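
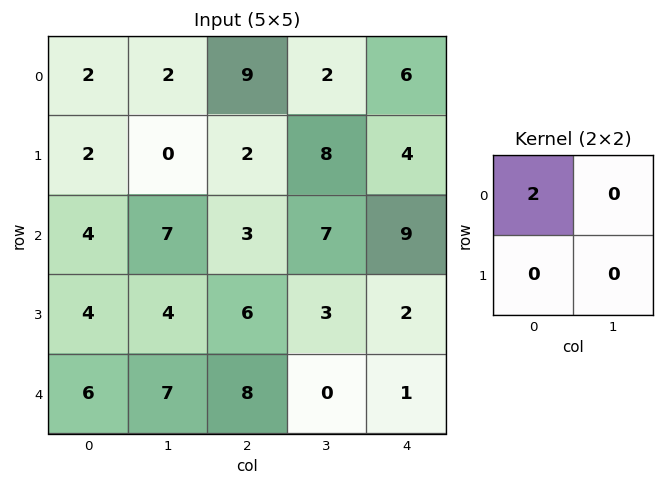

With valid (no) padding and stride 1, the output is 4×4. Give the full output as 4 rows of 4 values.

Output[0,0]: The receptive field on the input at this output position is [2 2 / 2 0]. Elementwise product with the kernel and sum: 2·2.

4 4 18 4
4 0 4 16
8 14 6 14
8 8 12 6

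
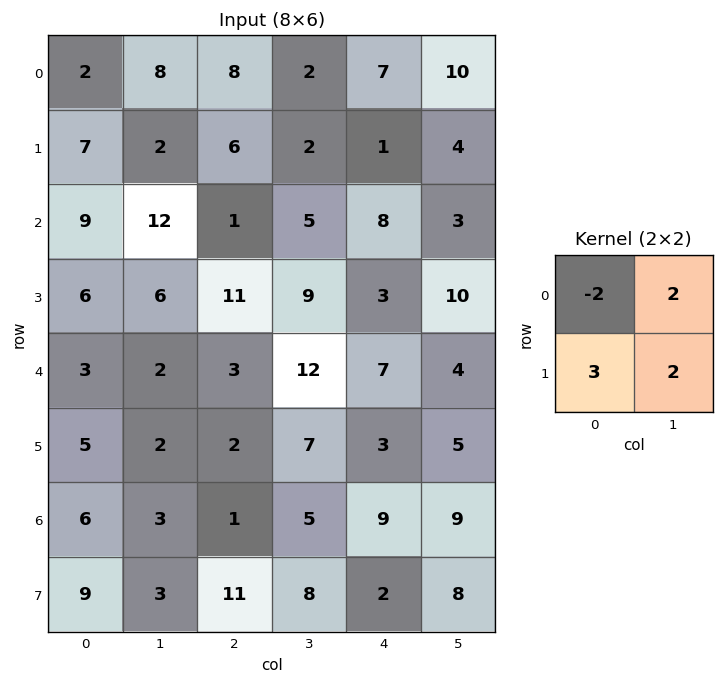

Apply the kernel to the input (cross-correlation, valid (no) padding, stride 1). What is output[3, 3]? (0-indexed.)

38

The receptive field on the input at this output position is [9 3 / 12 7]. Elementwise product with the kernel and sum: 9·-2 + 3·2 + 12·3 + 7·2.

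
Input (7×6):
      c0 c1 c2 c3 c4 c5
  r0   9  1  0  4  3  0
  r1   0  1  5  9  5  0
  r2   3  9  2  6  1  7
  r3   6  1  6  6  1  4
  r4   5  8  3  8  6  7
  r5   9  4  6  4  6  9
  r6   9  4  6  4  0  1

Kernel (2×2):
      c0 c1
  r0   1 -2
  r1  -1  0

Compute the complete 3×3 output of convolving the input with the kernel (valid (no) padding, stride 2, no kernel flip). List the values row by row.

7 -13 -2
-21 -16 -14
-20 -19 -14

Output[0,0]: The receptive field on the input at this output position is [9 1 / 0 1]. Elementwise product with the kernel and sum: 9·1 + 1·-2 + 0·-1.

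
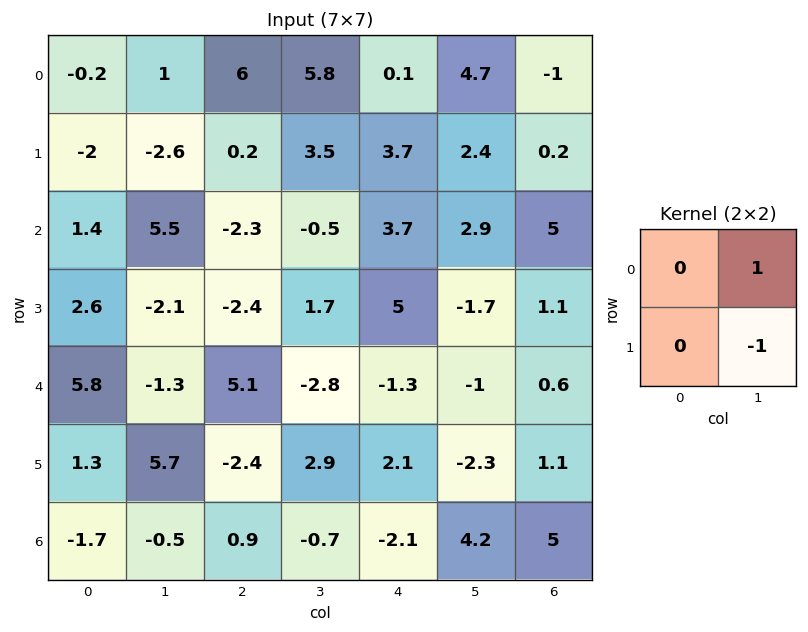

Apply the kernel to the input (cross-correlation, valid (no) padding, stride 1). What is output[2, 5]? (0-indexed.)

The receptive field on the input at this output position is [2.9 5 / -1.7 1.1]. Elementwise product with the kernel and sum: 5·1 + 1.1·-1.

3.9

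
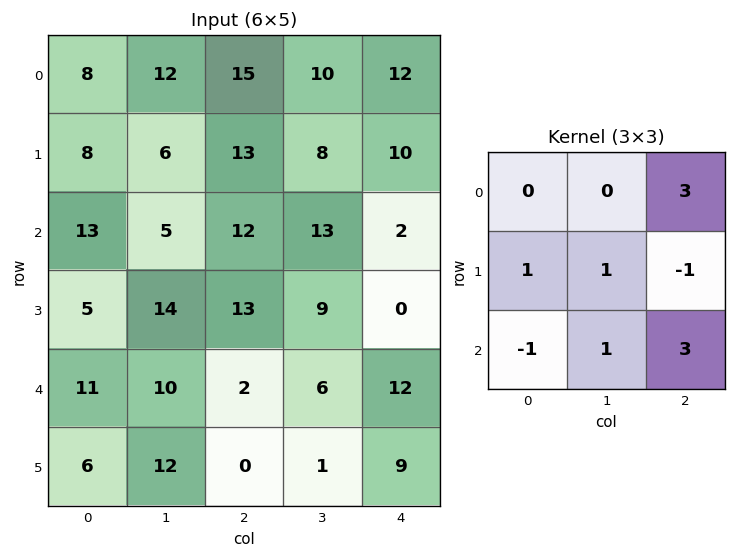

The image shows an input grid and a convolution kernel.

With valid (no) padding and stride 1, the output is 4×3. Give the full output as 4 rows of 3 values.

74 87 54
93 54 49
47 67 68
64 24 24

Output[0,0]: The receptive field on the input at this output position is [8 12 15 / 8 6 13 / 13 5 12]. Elementwise product with the kernel and sum: 15·3 + 8·1 + 6·1 + 13·-1 + 13·-1 + 5·1 + 12·3.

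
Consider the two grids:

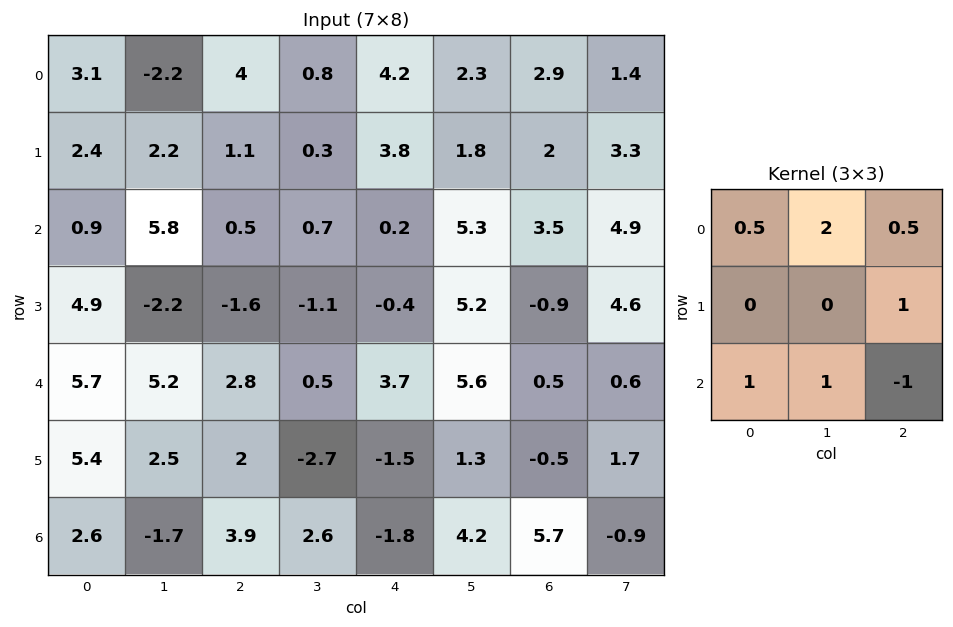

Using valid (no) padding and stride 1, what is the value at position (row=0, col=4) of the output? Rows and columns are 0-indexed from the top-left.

12.15

The receptive field on the input at this output position is [4.2 2.3 2.9 / 3.8 1.8 2 / 0.2 5.3 3.5]. Elementwise product with the kernel and sum: 4.2·0.5 + 2.3·2 + 2.9·0.5 + 2·1 + 0.2·1 + 5.3·1 + 3.5·-1.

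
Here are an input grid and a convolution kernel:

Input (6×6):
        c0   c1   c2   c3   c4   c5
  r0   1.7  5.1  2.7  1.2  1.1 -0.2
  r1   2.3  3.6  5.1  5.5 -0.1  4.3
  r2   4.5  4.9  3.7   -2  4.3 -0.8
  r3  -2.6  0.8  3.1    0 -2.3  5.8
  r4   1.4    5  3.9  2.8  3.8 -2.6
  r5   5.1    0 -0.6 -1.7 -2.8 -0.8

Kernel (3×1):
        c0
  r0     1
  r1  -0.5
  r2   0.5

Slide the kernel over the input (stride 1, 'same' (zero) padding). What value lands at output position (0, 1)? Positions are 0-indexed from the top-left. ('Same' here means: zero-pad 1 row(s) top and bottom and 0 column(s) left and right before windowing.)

-0.75

The receptive field on the zero-padded input at this output position is [0 / 5.1 / 3.6]. Elementwise product with the kernel and sum: 0·1 + 5.1·-0.5 + 3.6·0.5.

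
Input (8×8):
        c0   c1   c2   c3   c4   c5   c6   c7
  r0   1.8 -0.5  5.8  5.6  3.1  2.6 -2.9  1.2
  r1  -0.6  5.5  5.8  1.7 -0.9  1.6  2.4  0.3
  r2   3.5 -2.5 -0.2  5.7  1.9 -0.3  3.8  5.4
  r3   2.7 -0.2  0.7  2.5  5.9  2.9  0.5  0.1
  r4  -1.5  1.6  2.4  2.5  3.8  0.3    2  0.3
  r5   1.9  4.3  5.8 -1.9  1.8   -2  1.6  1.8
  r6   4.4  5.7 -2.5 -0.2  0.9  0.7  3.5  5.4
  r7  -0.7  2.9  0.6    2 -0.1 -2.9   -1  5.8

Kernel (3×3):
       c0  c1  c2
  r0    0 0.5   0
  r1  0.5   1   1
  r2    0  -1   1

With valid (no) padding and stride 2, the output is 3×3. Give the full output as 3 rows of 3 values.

13.05 2.7 8.95
1.4 12.9 7.9
3.65 5.15 3.45

Output[0,0]: The receptive field on the input at this output position is [1.8 -0.5 5.8 / -0.6 5.5 5.8 / 3.5 -2.5 -0.2]. Elementwise product with the kernel and sum: -0.5·0.5 + -0.6·0.5 + 5.5·1 + 5.8·1 + -2.5·-1 + -0.2·1.
Output[0,1]: The receptive field on the input at this output position is [5.8 5.6 3.1 / 5.8 1.7 -0.9 / -0.2 5.7 1.9]. Elementwise product with the kernel and sum: 5.6·0.5 + 5.8·0.5 + 1.7·1 + -0.9·1 + 5.7·-1 + 1.9·1.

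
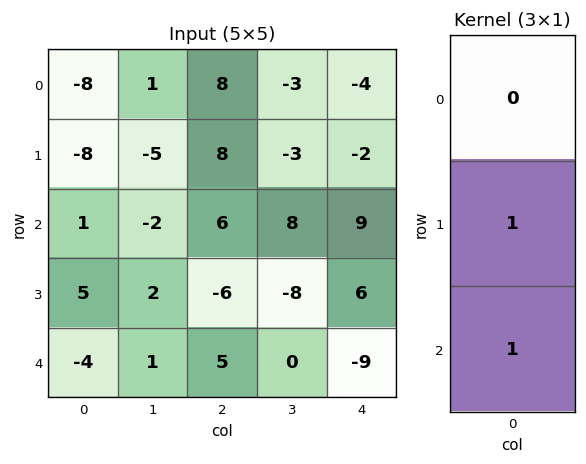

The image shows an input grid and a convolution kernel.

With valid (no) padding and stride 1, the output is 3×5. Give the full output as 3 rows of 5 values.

Output[0,0]: The receptive field on the input at this output position is [-8 / -8 / 1]. Elementwise product with the kernel and sum: -8·1 + 1·1.
Output[0,1]: The receptive field on the input at this output position is [1 / -5 / -2]. Elementwise product with the kernel and sum: -5·1 + -2·1.

-7 -7 14 5 7
6 0 0 0 15
1 3 -1 -8 -3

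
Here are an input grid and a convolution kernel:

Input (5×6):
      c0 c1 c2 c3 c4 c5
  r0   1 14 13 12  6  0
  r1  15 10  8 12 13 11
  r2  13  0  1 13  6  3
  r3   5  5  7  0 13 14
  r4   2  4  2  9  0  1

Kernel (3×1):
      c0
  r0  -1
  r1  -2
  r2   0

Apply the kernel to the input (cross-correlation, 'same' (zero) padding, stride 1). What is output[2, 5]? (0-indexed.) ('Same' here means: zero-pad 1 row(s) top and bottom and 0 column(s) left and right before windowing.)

-17

The receptive field on the zero-padded input at this output position is [11 / 3 / 14]. Elementwise product with the kernel and sum: 11·-1 + 3·-2.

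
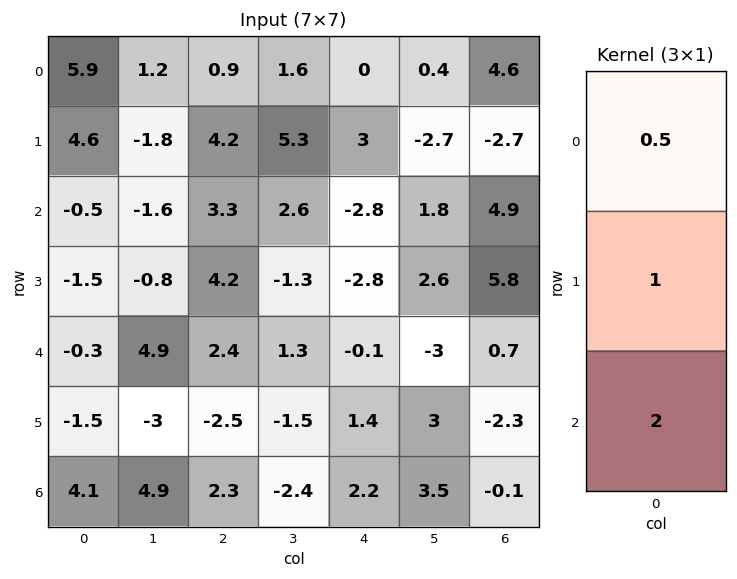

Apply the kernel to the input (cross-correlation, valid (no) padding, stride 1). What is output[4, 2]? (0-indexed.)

The receptive field on the input at this output position is [2.4 / -2.5 / 2.3]. Elementwise product with the kernel and sum: 2.4·0.5 + -2.5·1 + 2.3·2.

3.3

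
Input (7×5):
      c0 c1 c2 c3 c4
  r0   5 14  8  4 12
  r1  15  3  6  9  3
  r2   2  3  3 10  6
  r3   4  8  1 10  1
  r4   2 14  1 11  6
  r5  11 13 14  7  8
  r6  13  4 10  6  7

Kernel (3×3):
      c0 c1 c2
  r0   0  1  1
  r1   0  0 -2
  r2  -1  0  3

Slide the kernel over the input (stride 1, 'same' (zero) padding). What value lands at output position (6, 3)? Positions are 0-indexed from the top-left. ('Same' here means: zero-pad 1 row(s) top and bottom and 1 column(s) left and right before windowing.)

1

The receptive field on the zero-padded input at this output position is [14 7 8 / 10 6 7 / 0 0 0]. Elementwise product with the kernel and sum: 7·1 + 8·1 + 7·-2 + 0·-1 + 0·3.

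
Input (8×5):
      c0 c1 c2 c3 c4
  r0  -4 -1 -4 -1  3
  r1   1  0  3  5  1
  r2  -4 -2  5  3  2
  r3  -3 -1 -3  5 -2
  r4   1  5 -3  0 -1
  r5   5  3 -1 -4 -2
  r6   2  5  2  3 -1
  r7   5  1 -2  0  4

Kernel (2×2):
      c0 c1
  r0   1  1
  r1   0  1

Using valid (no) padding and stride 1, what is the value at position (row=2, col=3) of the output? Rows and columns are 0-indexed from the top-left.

3

The receptive field on the input at this output position is [3 2 / 5 -2]. Elementwise product with the kernel and sum: 3·1 + 2·1 + -2·1.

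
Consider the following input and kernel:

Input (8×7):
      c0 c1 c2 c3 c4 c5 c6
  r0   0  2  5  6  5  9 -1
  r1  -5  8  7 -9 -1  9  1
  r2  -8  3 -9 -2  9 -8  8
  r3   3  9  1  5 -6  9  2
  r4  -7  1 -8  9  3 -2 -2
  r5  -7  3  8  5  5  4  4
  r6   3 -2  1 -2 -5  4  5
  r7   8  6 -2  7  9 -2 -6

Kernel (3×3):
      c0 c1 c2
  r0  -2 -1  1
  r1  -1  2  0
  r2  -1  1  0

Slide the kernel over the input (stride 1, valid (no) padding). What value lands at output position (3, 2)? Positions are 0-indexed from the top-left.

The receptive field on the input at this output position is [1 5 -6 / -8 9 3 / 8 5 5]. Elementwise product with the kernel and sum: 1·-2 + 5·-1 + -6·1 + -8·-1 + 9·2 + 8·-1 + 5·1.

10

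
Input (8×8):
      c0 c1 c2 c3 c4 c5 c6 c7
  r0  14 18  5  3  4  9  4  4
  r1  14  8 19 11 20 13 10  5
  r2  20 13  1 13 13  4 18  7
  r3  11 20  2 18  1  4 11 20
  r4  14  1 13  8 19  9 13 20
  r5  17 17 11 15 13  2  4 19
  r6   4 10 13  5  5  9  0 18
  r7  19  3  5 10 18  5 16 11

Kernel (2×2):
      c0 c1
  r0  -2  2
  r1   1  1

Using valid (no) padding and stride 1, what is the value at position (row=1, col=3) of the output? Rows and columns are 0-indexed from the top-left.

The receptive field on the input at this output position is [11 20 / 13 13]. Elementwise product with the kernel and sum: 11·-2 + 20·2 + 13·1 + 13·1.

44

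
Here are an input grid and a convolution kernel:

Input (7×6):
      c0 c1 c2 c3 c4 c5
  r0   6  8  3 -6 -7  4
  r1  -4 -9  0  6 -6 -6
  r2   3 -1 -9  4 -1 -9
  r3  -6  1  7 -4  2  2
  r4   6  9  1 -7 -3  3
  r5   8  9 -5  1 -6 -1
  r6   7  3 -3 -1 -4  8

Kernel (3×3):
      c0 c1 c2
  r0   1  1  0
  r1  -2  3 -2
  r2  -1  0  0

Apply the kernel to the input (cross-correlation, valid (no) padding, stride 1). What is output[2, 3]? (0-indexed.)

The receptive field on the input at this output position is [4 -1 -9 / -4 2 2 / -7 -3 3]. Elementwise product with the kernel and sum: 4·1 + -1·1 + -4·-2 + 2·3 + 2·-2 + -7·-1.

20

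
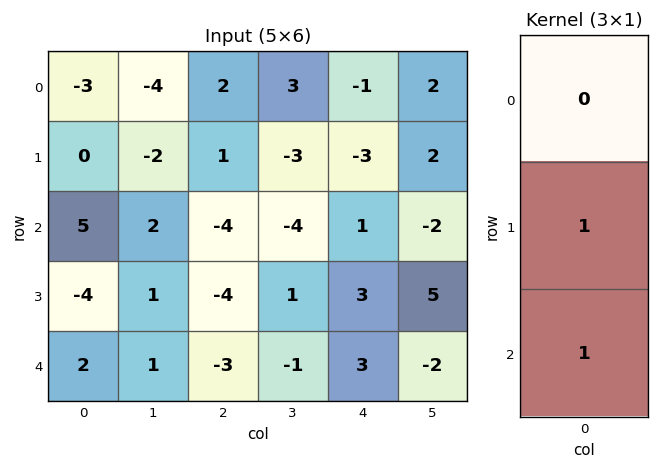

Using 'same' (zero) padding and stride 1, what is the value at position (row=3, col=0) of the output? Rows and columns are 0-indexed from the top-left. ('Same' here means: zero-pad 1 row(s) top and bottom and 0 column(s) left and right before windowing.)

-2

The receptive field on the zero-padded input at this output position is [5 / -4 / 2]. Elementwise product with the kernel and sum: -4·1 + 2·1.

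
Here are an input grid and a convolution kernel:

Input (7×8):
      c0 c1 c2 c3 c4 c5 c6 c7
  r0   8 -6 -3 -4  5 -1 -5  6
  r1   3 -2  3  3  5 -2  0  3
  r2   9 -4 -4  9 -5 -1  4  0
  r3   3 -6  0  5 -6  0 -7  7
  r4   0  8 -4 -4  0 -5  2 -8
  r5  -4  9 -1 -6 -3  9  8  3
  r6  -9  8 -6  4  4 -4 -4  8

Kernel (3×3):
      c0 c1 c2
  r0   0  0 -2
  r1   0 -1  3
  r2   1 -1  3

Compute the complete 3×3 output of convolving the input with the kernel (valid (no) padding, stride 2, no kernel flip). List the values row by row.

18 -26 20
-6 -13 -18
-39 -1 7

Output[0,0]: The receptive field on the input at this output position is [8 -6 -3 / 3 -2 3 / 9 -4 -4]. Elementwise product with the kernel and sum: -3·-2 + -2·-1 + 3·3 + 9·1 + -4·-1 + -4·3.
Output[0,1]: The receptive field on the input at this output position is [-3 -4 5 / 3 3 5 / -4 9 -5]. Elementwise product with the kernel and sum: 5·-2 + 3·-1 + 5·3 + -4·1 + 9·-1 + -5·3.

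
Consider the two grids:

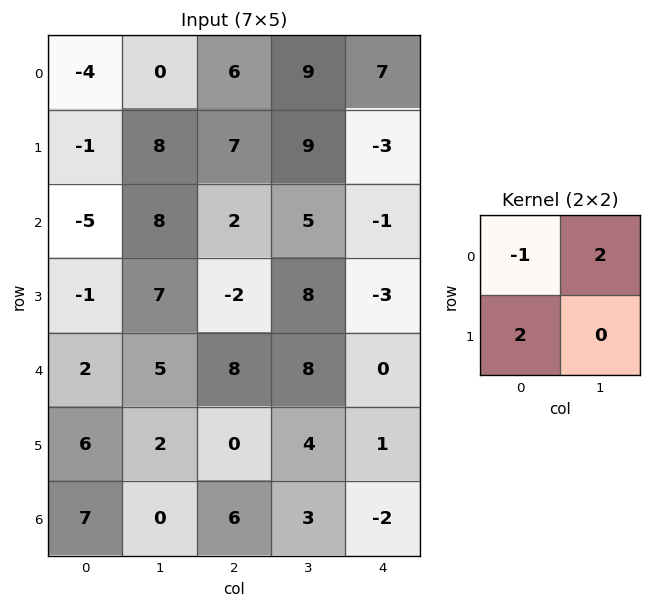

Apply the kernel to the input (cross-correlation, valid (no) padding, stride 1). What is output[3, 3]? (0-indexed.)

The receptive field on the input at this output position is [8 -3 / 8 0]. Elementwise product with the kernel and sum: 8·-1 + -3·2 + 8·2.

2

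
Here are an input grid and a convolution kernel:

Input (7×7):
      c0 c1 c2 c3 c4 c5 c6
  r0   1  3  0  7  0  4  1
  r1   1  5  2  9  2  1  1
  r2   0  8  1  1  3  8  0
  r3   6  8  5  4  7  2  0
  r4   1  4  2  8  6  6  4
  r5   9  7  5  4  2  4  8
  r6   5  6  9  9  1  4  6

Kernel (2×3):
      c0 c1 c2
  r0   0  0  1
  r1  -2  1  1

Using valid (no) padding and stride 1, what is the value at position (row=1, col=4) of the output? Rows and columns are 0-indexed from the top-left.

3

The receptive field on the input at this output position is [2 1 1 / 3 8 0]. Elementwise product with the kernel and sum: 1·1 + 3·-2 + 8·1 + 0·1.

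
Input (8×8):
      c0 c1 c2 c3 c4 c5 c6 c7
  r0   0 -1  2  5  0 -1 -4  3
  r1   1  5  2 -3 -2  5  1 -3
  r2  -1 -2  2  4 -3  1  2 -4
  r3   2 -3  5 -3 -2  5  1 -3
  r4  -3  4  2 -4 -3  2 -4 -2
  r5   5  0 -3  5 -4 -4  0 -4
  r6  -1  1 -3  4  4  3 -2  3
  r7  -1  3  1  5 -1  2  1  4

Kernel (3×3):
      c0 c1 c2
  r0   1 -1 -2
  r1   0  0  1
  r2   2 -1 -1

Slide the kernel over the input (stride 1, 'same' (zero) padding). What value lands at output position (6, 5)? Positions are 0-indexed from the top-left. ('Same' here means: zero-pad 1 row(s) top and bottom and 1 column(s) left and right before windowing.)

-7

The receptive field on the zero-padded input at this output position is [-4 -4 0 / 4 3 -2 / -1 2 1]. Elementwise product with the kernel and sum: -4·1 + -4·-1 + 0·-2 + -2·1 + -1·2 + 2·-1 + 1·-1.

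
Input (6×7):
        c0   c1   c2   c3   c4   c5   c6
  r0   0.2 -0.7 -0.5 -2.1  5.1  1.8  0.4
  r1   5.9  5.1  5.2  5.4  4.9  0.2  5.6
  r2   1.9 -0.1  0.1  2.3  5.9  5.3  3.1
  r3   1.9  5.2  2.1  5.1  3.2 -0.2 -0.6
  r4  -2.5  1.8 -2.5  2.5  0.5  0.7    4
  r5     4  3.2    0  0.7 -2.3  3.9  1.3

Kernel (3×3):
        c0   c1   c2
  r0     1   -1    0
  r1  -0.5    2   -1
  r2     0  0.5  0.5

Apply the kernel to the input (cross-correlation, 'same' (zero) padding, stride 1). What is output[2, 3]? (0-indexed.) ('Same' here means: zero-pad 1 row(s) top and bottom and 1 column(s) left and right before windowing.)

2.6

The receptive field on the zero-padded input at this output position is [5.2 5.4 4.9 / 0.1 2.3 5.9 / 2.1 5.1 3.2]. Elementwise product with the kernel and sum: 5.2·1 + 5.4·-1 + 0.1·-0.5 + 2.3·2 + 5.9·-1 + 5.1·0.5 + 3.2·0.5.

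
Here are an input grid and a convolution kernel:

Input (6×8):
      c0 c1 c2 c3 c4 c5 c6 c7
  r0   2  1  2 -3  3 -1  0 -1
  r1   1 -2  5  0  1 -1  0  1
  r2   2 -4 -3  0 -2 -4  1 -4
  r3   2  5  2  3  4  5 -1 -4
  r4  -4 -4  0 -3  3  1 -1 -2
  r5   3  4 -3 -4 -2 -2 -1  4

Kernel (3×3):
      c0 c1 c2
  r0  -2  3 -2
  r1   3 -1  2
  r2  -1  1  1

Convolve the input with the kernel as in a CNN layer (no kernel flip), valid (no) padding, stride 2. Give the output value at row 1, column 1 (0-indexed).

21

The receptive field on the input at this output position is [-3 0 -2 / 2 3 4 / 0 -3 3]. Elementwise product with the kernel and sum: -3·-2 + 0·3 + -2·-2 + 2·3 + 3·-1 + 4·2 + 0·-1 + -3·1 + 3·1.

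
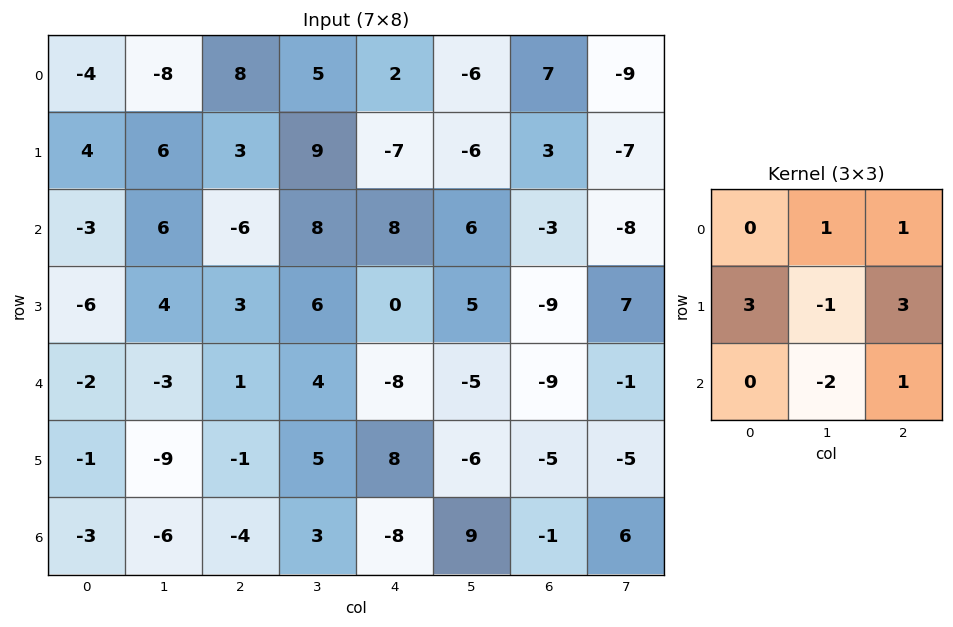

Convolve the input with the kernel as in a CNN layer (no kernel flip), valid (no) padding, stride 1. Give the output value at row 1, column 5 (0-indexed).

The receptive field on the input at this output position is [-6 3 -7 / 6 -3 -8 / 5 -9 7]. Elementwise product with the kernel and sum: 3·1 + -7·1 + 6·3 + -3·-1 + -8·3 + -9·-2 + 7·1.

18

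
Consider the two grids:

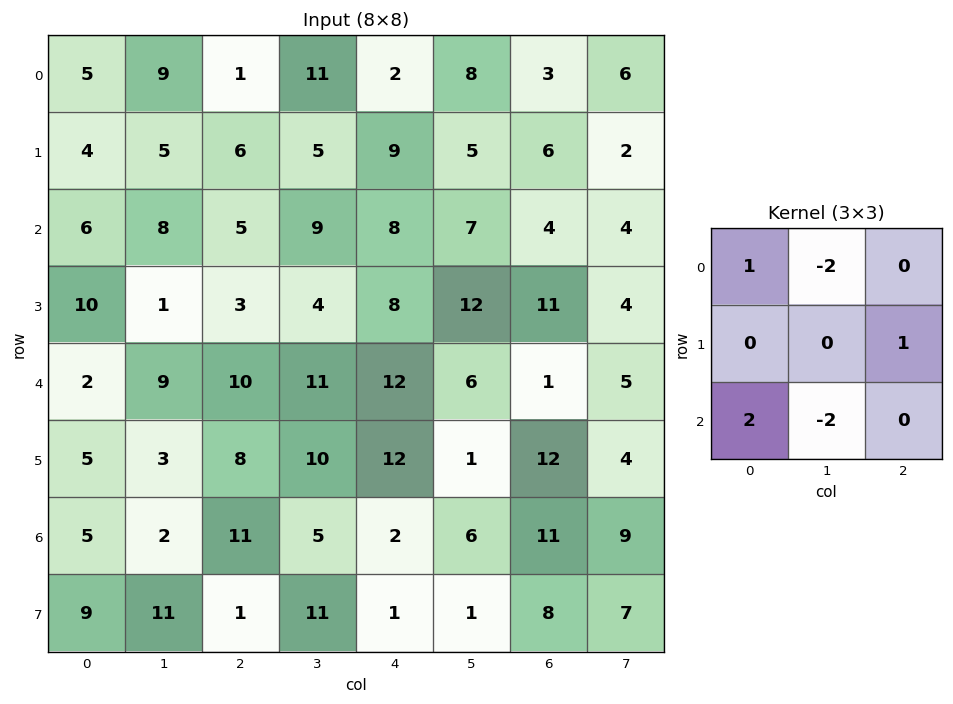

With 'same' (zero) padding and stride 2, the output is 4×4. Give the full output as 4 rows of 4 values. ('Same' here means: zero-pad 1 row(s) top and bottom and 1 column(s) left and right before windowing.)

Output[0,0]: The receptive field on the zero-padded input at this output position is [0 0 0 / 0 5 9 / 0 4 5]. Elementwise product with the kernel and sum: 0·1 + 0·-2 + 9·1 + 0·2 + 4·-2.

1 9 0 4
-20 -2 -14 -1
-21 -4 -10 -27
-26 12 12 -28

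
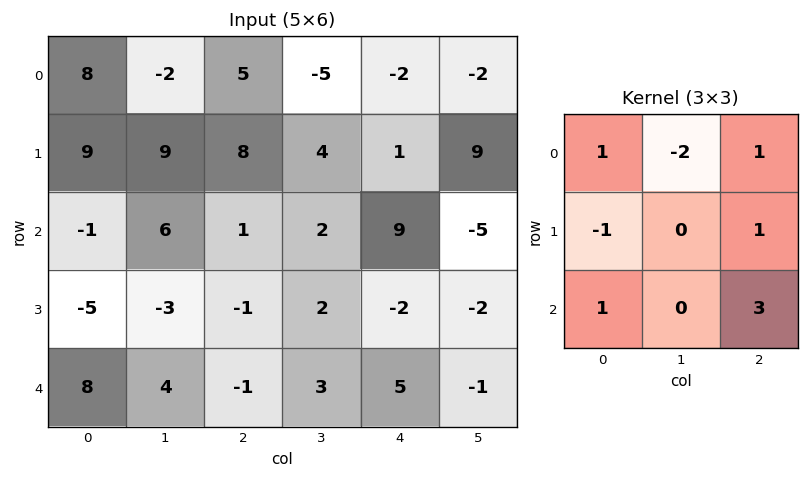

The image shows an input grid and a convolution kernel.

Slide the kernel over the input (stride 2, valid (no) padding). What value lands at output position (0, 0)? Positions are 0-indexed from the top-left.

18

The receptive field on the input at this output position is [8 -2 5 / 9 9 8 / -1 6 1]. Elementwise product with the kernel and sum: 8·1 + -2·-2 + 5·1 + 9·-1 + 8·1 + -1·1 + 1·3.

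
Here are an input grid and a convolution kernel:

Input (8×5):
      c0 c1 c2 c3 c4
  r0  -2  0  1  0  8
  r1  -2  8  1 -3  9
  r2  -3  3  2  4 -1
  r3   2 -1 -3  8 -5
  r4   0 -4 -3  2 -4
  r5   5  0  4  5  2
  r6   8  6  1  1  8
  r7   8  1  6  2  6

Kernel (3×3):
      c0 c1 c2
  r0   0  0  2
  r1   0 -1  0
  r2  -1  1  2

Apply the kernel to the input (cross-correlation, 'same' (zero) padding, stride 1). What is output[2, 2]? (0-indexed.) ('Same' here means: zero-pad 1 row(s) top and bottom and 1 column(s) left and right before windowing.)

6

The receptive field on the zero-padded input at this output position is [8 1 -3 / 3 2 4 / -1 -3 8]. Elementwise product with the kernel and sum: -3·2 + 2·-1 + -1·-1 + -3·1 + 8·2.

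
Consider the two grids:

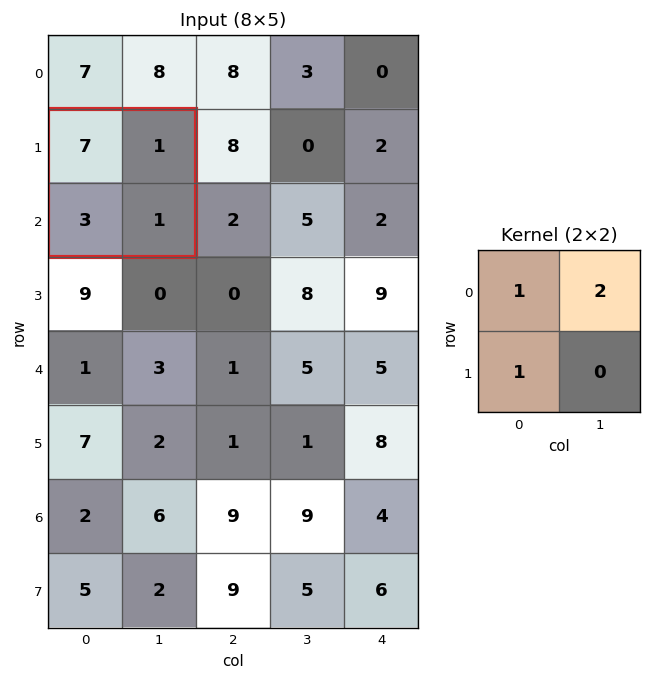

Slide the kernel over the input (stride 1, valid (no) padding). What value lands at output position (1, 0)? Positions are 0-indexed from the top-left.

The receptive field on the input at this output position is [7 1 / 3 1]. Elementwise product with the kernel and sum: 7·1 + 1·2 + 3·1.

12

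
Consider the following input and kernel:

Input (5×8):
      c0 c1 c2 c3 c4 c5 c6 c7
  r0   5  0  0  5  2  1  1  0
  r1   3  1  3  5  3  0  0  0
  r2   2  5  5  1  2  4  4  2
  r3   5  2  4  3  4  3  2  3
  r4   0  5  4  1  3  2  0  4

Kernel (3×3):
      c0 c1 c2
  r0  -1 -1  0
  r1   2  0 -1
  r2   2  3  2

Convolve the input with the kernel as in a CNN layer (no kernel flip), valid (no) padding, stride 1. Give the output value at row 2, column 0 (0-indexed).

22

The receptive field on the input at this output position is [2 5 5 / 5 2 4 / 0 5 4]. Elementwise product with the kernel and sum: 2·-1 + 5·-1 + 5·2 + 4·-1 + 0·2 + 5·3 + 4·2.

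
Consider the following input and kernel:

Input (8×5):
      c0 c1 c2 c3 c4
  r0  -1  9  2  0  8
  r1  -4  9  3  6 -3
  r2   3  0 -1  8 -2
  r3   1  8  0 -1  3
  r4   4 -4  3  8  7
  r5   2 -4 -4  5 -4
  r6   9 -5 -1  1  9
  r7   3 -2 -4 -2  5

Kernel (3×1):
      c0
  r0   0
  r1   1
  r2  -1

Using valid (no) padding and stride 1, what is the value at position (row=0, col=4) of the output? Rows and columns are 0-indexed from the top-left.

The receptive field on the input at this output position is [8 / -3 / -2]. Elementwise product with the kernel and sum: -3·1 + -2·-1.

-1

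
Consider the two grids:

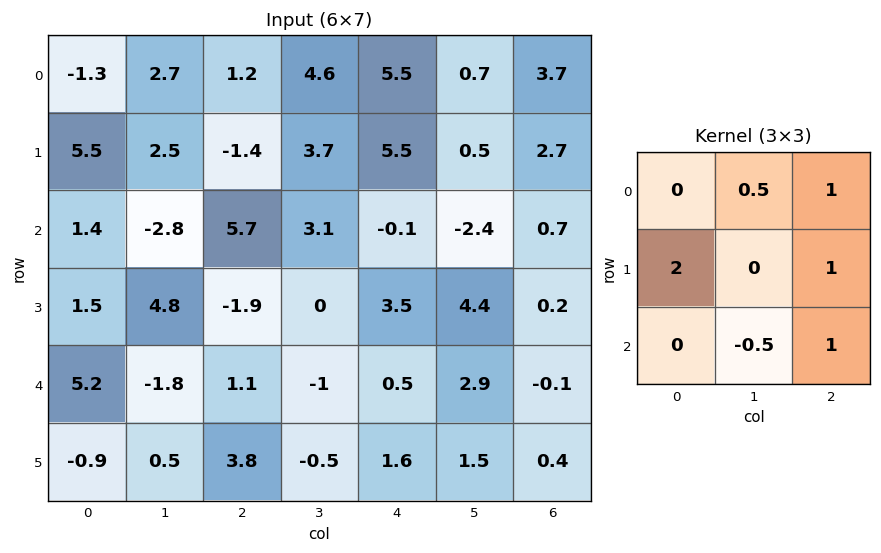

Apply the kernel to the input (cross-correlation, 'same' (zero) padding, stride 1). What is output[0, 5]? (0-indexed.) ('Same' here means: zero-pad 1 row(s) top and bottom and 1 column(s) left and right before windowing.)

17.15

The receptive field on the zero-padded input at this output position is [0 0 0 / 5.5 0.7 3.7 / 5.5 0.5 2.7]. Elementwise product with the kernel and sum: 0·0.5 + 0·1 + 5.5·2 + 3.7·1 + 0.5·-0.5 + 2.7·1.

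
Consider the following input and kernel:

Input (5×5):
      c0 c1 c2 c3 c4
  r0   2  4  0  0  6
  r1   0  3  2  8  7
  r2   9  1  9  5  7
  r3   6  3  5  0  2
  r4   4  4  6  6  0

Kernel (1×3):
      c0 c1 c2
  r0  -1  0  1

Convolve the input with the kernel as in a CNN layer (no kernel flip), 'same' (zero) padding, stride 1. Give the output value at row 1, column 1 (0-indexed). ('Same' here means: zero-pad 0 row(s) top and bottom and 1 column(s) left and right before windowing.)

The receptive field on the zero-padded input at this output position is [0 3 2]. Elementwise product with the kernel and sum: 0·-1 + 2·1.

2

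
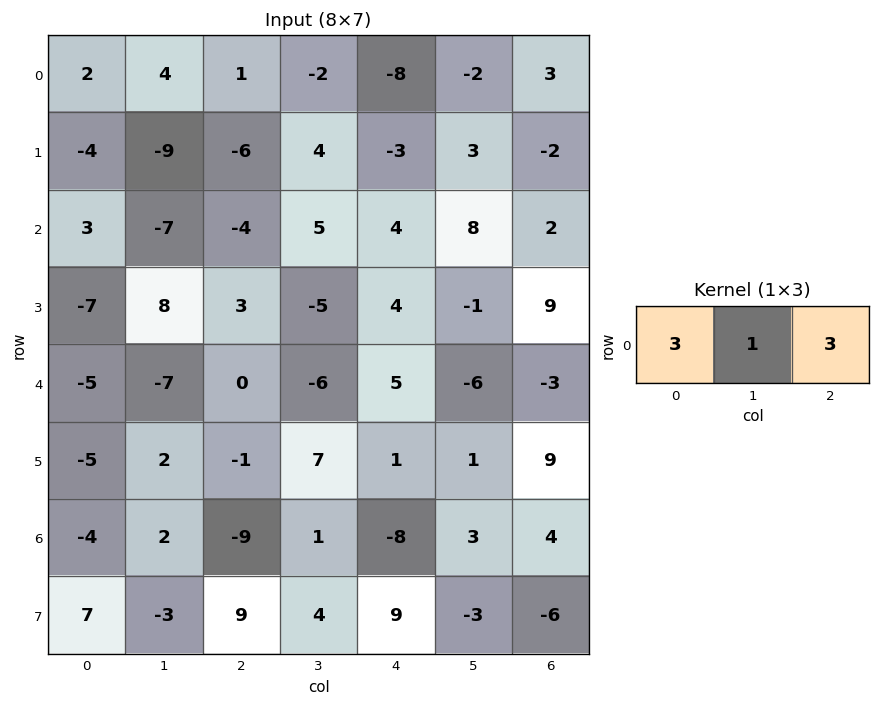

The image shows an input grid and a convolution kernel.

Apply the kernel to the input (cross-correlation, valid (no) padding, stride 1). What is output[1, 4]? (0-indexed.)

-12

The receptive field on the input at this output position is [-3 3 -2]. Elementwise product with the kernel and sum: -3·3 + 3·1 + -2·3.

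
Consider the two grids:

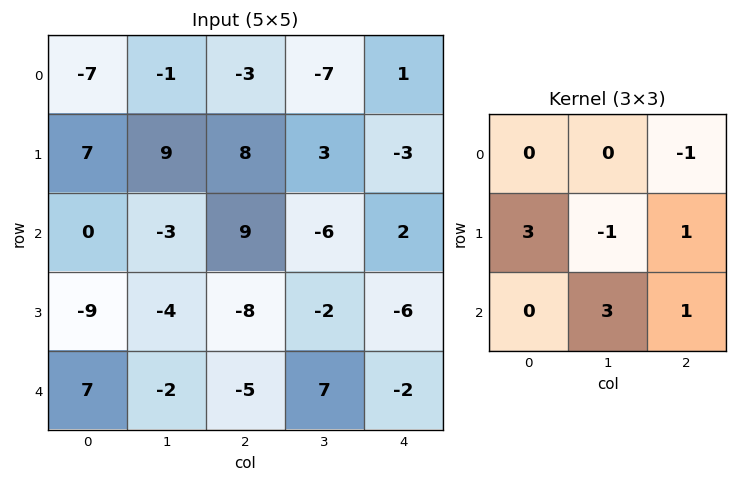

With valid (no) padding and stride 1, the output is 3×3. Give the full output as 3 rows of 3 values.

Output[0,0]: The receptive field on the input at this output position is [-7 -1 -3 / 7 9 8 / 0 -3 9]. Elementwise product with the kernel and sum: -3·-1 + 7·3 + 9·-1 + 8·1 + -3·3 + 9·1.

23 50 1
-16 -53 26
-51 -8 -11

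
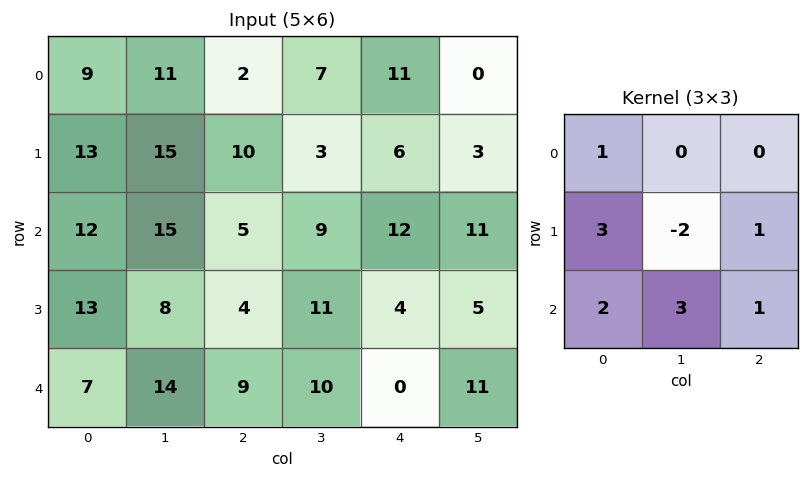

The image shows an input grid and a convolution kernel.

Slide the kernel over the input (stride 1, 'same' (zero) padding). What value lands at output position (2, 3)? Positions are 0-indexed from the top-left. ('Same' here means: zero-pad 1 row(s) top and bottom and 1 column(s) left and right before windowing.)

64

The receptive field on the zero-padded input at this output position is [10 3 6 / 5 9 12 / 4 11 4]. Elementwise product with the kernel and sum: 10·1 + 5·3 + 9·-2 + 12·1 + 4·2 + 11·3 + 4·1.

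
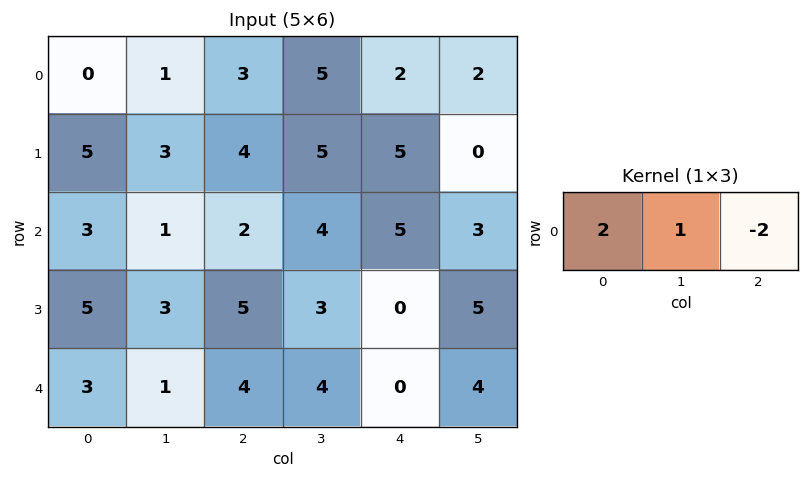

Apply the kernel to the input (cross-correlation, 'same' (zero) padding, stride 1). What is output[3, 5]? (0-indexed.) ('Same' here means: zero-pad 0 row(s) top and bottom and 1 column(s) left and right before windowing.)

5

The receptive field on the zero-padded input at this output position is [0 5 0]. Elementwise product with the kernel and sum: 0·2 + 5·1 + 0·-2.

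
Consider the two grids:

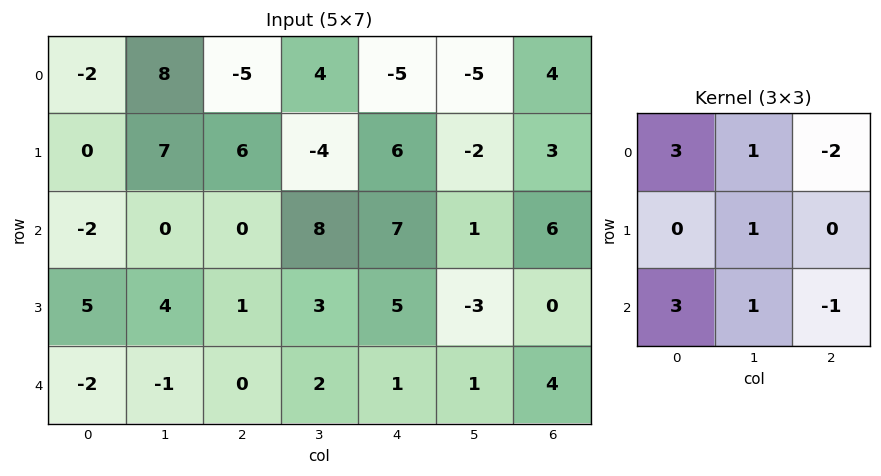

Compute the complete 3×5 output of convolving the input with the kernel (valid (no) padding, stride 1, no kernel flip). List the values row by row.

Output[0,0]: The receptive field on the input at this output position is [-2 8 -5 / 0 7 6 / -2 0 0]. Elementwise product with the kernel and sum: -2·3 + 8·1 + -5·-2 + 7·1 + -2·3 + 0·1 + 0·-1.

13 9 -4 53 -14
13 45 11 22 23
-9 -20 -2 40 7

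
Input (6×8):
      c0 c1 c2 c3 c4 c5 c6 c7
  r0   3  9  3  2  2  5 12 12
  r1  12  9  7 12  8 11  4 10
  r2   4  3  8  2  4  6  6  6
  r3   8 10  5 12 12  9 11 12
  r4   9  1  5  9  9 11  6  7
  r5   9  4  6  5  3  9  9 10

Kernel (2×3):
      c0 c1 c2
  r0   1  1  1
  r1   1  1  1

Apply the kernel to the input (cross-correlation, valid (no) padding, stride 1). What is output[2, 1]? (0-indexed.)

The receptive field on the input at this output position is [3 8 2 / 10 5 12]. Elementwise product with the kernel and sum: 3·1 + 8·1 + 2·1 + 10·1 + 5·1 + 12·1.

40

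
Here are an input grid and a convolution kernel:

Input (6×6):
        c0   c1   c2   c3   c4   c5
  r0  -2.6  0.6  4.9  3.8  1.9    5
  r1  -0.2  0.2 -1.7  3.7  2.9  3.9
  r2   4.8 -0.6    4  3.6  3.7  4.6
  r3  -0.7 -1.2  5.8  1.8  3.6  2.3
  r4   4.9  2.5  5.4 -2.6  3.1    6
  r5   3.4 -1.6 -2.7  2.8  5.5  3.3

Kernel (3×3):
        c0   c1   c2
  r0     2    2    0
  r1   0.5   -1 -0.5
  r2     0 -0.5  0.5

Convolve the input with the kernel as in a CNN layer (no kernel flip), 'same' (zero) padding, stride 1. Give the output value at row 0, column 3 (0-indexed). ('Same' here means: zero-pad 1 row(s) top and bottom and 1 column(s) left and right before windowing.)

-2.7

The receptive field on the zero-padded input at this output position is [0 0 0 / 4.9 3.8 1.9 / -1.7 3.7 2.9]. Elementwise product with the kernel and sum: 0·2 + 0·2 + 4.9·0.5 + 3.8·-1 + 1.9·-0.5 + 3.7·-0.5 + 2.9·0.5.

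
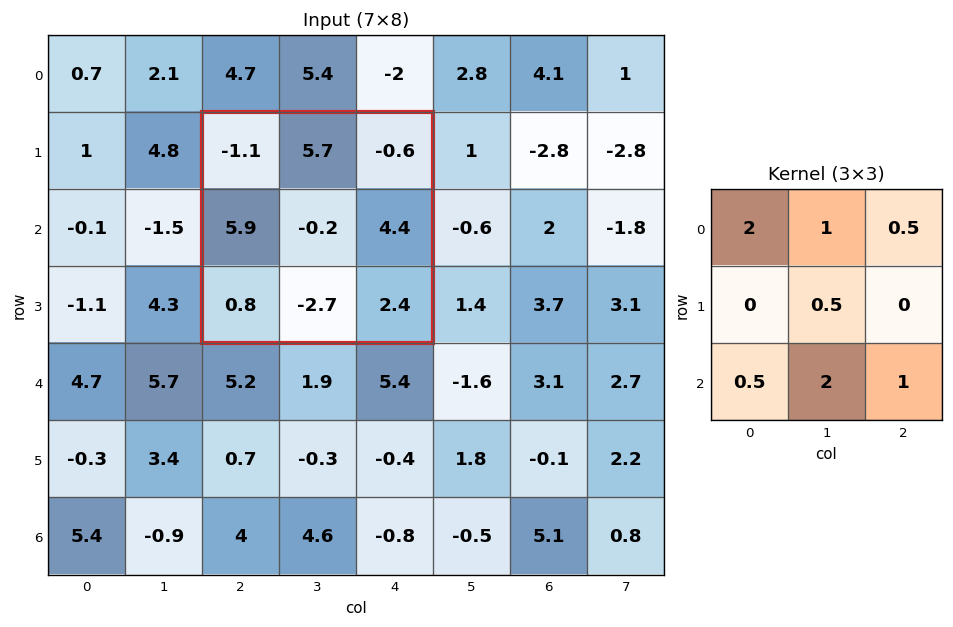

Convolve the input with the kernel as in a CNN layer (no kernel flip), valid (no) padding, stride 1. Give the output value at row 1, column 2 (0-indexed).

The receptive field on the input at this output position is [-1.1 5.7 -0.6 / 5.9 -0.2 4.4 / 0.8 -2.7 2.4]. Elementwise product with the kernel and sum: -1.1·2 + 5.7·1 + -0.6·0.5 + -0.2·0.5 + 0.8·0.5 + -2.7·2 + 2.4·1.

0.5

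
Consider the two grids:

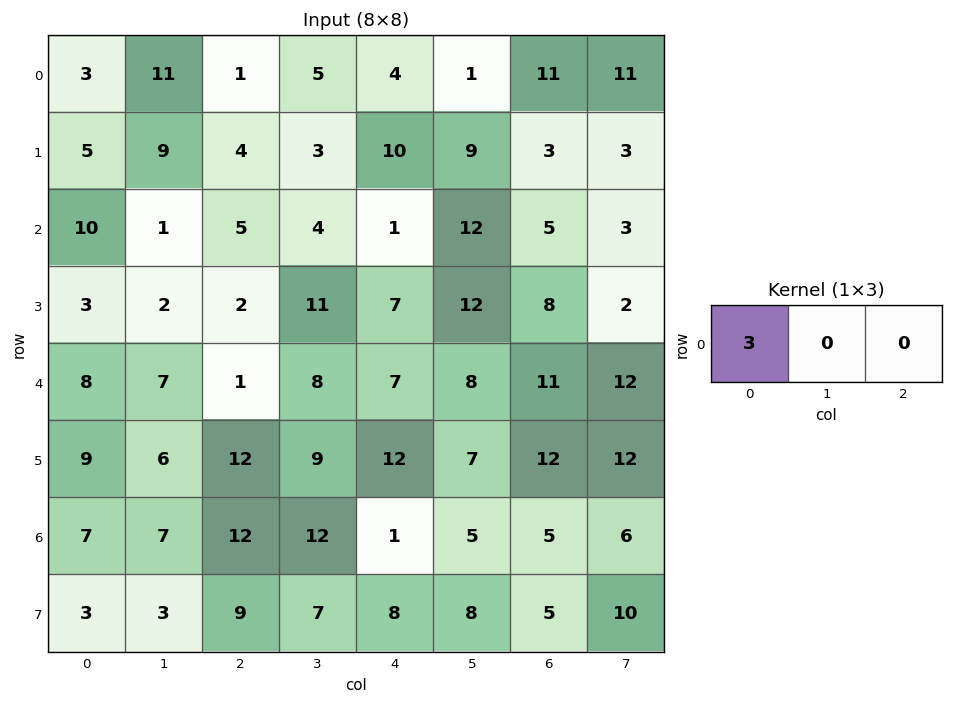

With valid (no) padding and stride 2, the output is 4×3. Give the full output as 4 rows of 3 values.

Output[0,0]: The receptive field on the input at this output position is [3 11 1]. Elementwise product with the kernel and sum: 3·3.

9 3 12
30 15 3
24 3 21
21 36 3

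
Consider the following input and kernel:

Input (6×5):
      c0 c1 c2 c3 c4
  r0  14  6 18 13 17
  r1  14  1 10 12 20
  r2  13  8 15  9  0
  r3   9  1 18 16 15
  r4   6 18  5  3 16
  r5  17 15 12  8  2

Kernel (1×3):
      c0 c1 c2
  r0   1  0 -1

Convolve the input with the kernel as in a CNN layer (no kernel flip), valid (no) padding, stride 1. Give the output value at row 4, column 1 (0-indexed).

The receptive field on the input at this output position is [18 5 3]. Elementwise product with the kernel and sum: 18·1 + 3·-1.

15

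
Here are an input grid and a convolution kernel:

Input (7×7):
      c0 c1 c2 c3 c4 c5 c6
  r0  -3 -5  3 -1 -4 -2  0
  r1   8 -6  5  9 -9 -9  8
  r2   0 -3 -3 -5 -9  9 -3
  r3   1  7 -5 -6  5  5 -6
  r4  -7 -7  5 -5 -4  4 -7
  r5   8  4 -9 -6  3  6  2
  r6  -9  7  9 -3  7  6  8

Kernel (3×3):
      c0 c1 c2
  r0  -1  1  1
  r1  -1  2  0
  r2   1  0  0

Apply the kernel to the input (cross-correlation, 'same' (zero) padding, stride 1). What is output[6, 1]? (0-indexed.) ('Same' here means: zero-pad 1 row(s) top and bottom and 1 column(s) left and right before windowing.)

10

The receptive field on the zero-padded input at this output position is [8 4 -9 / -9 7 9 / 0 0 0]. Elementwise product with the kernel and sum: 8·-1 + 4·1 + -9·1 + -9·-1 + 7·2 + 0·1.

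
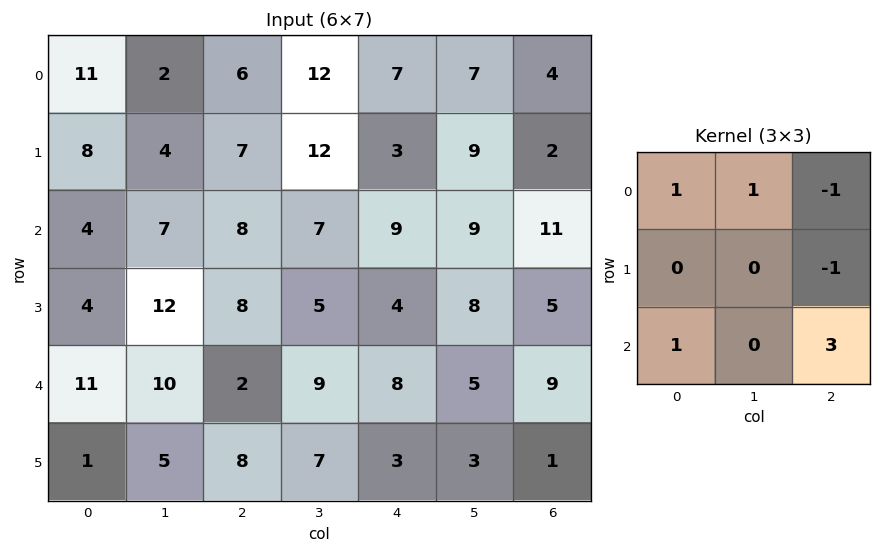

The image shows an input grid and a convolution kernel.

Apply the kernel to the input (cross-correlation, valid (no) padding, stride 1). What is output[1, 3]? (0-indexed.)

26

The receptive field on the input at this output position is [12 3 9 / 7 9 9 / 5 4 8]. Elementwise product with the kernel and sum: 12·1 + 3·1 + 9·-1 + 9·-1 + 5·1 + 8·3.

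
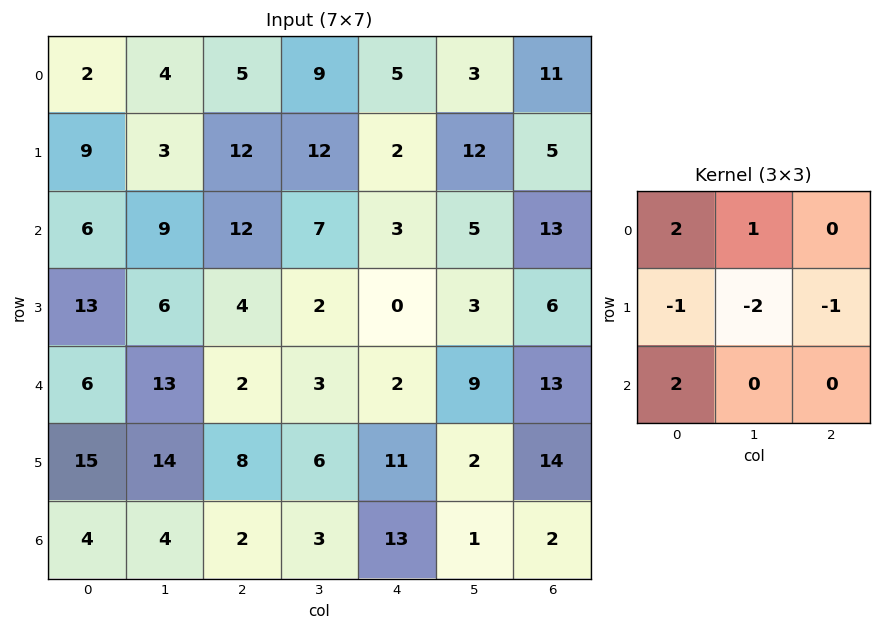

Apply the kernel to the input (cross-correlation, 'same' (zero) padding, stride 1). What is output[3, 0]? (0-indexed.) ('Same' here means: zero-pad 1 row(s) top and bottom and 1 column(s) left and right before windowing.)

The receptive field on the zero-padded input at this output position is [0 6 9 / 0 13 6 / 0 6 13]. Elementwise product with the kernel and sum: 0·2 + 6·1 + 0·-1 + 13·-2 + 6·-1 + 0·2.

-26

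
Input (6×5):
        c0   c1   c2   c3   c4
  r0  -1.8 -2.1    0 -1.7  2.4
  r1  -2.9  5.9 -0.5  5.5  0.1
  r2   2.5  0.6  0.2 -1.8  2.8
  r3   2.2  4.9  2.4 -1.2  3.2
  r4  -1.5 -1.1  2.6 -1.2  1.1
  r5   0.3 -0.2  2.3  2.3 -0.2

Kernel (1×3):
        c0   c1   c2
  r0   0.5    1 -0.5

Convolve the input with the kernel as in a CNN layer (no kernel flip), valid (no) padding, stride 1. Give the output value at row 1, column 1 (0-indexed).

The receptive field on the input at this output position is [5.9 -0.5 5.5]. Elementwise product with the kernel and sum: 5.9·0.5 + -0.5·1 + 5.5·-0.5.

-0.3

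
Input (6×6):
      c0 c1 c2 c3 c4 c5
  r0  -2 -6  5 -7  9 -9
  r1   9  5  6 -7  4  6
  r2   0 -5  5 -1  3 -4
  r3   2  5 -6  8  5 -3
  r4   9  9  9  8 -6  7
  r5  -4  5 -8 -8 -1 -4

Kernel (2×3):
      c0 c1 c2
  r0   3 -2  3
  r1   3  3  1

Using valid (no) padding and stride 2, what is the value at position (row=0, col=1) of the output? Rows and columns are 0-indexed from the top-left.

The receptive field on the input at this output position is [5 -7 9 / 6 -7 4]. Elementwise product with the kernel and sum: 5·3 + -7·-2 + 9·3 + 6·3 + -7·3 + 4·1.

57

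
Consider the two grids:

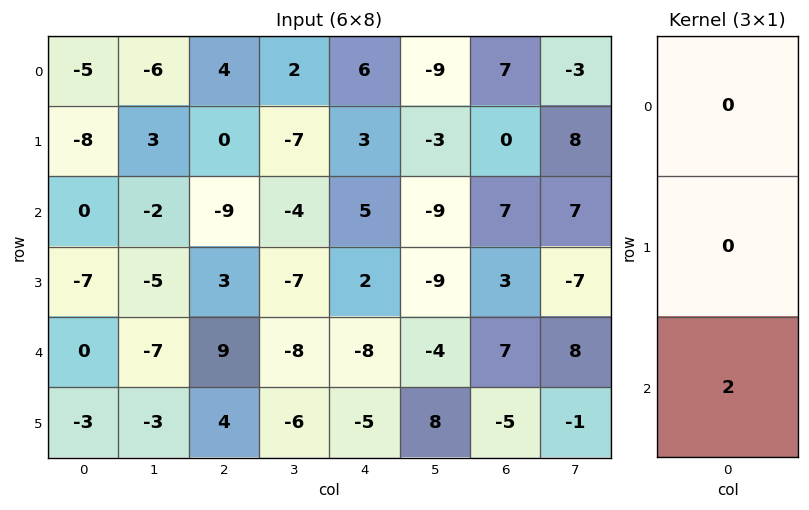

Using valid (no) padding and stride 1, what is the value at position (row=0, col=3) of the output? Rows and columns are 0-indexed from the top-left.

The receptive field on the input at this output position is [2 / -7 / -4]. Elementwise product with the kernel and sum: -4·2.

-8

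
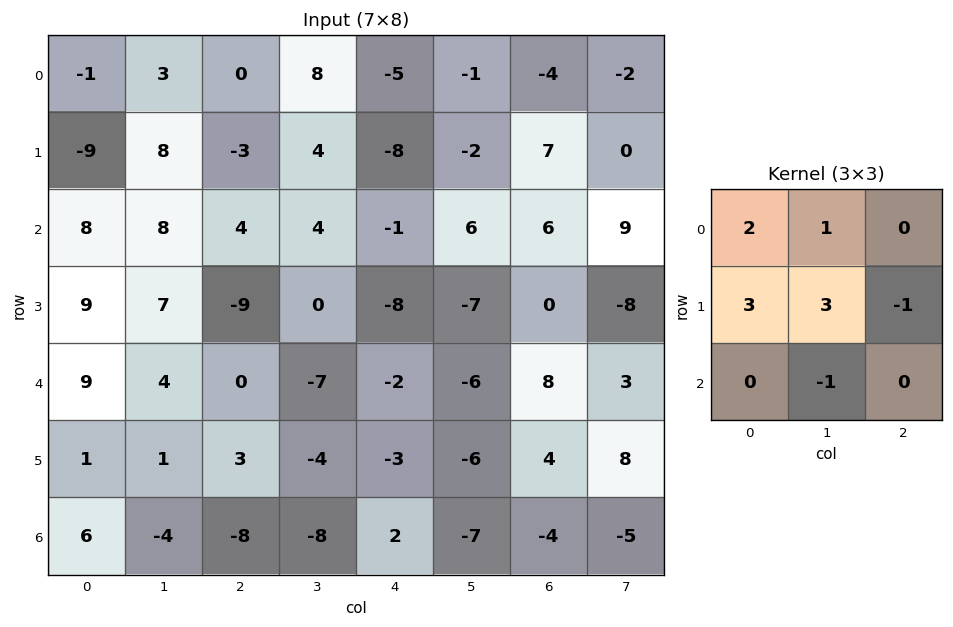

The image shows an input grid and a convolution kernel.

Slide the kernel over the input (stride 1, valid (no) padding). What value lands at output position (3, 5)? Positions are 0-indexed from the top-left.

The receptive field on the input at this output position is [-7 0 -8 / -6 8 3 / -6 4 8]. Elementwise product with the kernel and sum: -7·2 + 0·1 + -6·3 + 8·3 + 3·-1 + 4·-1.

-15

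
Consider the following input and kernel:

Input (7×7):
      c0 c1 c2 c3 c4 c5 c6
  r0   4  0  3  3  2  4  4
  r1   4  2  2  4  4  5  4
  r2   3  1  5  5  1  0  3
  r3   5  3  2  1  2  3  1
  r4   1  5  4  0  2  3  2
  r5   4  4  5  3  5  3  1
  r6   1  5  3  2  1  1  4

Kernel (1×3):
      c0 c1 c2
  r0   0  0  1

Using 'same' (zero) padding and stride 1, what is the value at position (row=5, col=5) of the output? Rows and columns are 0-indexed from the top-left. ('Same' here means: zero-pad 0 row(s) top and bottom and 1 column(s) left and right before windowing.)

1

The receptive field on the zero-padded input at this output position is [5 3 1]. Elementwise product with the kernel and sum: 1·1.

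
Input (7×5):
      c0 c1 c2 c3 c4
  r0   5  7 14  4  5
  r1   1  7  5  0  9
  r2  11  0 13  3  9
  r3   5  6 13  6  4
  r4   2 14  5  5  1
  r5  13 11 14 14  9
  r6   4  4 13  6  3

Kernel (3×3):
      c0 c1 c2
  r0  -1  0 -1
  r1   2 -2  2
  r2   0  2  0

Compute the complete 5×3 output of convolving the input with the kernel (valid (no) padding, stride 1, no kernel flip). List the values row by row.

-21 19 15
54 -1 36
28 5 10
-10 44 13
33 29 24

Output[0,0]: The receptive field on the input at this output position is [5 7 14 / 1 7 5 / 11 0 13]. Elementwise product with the kernel and sum: 5·-1 + 14·-1 + 1·2 + 7·-2 + 5·2 + 0·2.
Output[0,1]: The receptive field on the input at this output position is [7 14 4 / 7 5 0 / 0 13 3]. Elementwise product with the kernel and sum: 7·-1 + 4·-1 + 7·2 + 5·-2 + 0·2 + 13·2.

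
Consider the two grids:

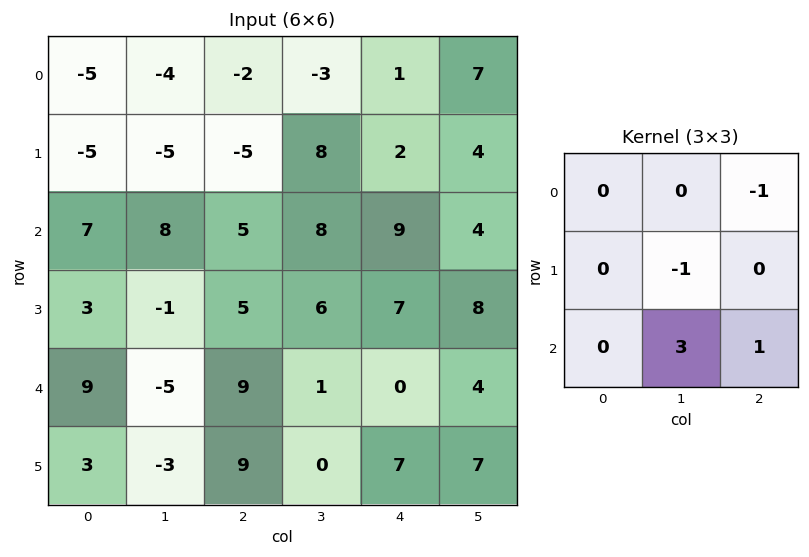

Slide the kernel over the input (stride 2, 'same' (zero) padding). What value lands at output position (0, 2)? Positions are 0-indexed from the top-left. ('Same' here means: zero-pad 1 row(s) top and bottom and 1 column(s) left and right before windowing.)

The receptive field on the zero-padded input at this output position is [0 0 0 / -3 1 7 / 8 2 4]. Elementwise product with the kernel and sum: 0·-1 + 1·-1 + 2·3 + 4·1.

9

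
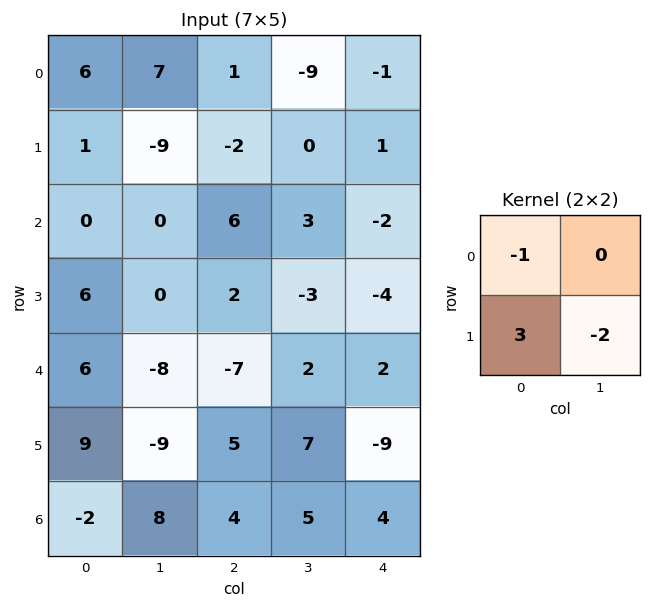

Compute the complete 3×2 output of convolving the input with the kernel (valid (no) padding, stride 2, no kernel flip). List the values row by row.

15 -7
18 6
39 8

Output[0,0]: The receptive field on the input at this output position is [6 7 / 1 -9]. Elementwise product with the kernel and sum: 6·-1 + 1·3 + -9·-2.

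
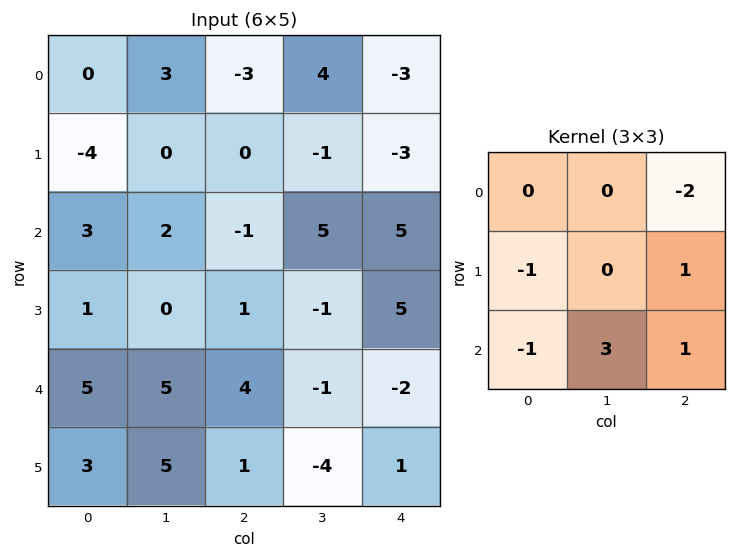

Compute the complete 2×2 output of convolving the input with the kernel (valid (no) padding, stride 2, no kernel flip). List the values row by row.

12 24
16 -15

Output[0,0]: The receptive field on the input at this output position is [0 3 -3 / -4 0 0 / 3 2 -1]. Elementwise product with the kernel and sum: -3·-2 + -4·-1 + 0·1 + 3·-1 + 2·3 + -1·1.
Output[0,1]: The receptive field on the input at this output position is [-3 4 -3 / 0 -1 -3 / -1 5 5]. Elementwise product with the kernel and sum: -3·-2 + 0·-1 + -3·1 + -1·-1 + 5·3 + 5·1.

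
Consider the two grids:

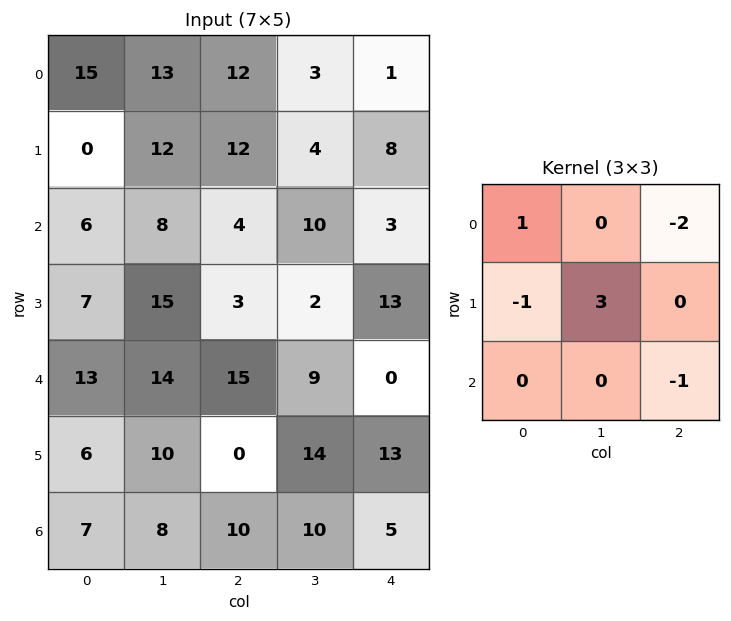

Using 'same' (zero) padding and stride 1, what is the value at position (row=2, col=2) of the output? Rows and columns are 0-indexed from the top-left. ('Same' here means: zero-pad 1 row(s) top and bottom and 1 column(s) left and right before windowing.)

6

The receptive field on the zero-padded input at this output position is [12 12 4 / 8 4 10 / 15 3 2]. Elementwise product with the kernel and sum: 12·1 + 4·-2 + 8·-1 + 4·3 + 2·-1.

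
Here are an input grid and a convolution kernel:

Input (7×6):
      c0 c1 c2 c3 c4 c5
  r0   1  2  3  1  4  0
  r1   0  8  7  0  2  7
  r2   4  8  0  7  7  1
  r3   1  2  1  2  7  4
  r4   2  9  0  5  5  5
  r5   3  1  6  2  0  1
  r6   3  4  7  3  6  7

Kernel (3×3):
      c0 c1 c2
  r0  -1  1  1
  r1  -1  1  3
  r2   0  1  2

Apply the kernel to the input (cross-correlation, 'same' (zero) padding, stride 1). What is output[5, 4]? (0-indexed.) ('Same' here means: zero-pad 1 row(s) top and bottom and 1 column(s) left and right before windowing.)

The receptive field on the zero-padded input at this output position is [5 5 5 / 2 0 1 / 3 6 7]. Elementwise product with the kernel and sum: 5·-1 + 5·1 + 5·1 + 2·-1 + 0·1 + 1·3 + 6·1 + 7·2.

26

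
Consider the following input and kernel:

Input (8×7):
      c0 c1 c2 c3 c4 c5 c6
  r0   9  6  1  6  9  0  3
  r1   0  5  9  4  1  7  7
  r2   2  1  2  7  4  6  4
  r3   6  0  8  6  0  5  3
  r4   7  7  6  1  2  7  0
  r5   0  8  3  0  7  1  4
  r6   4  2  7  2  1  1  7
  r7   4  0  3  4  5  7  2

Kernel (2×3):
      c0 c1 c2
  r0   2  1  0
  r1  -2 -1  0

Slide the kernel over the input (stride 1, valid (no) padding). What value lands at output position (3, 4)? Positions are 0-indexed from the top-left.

The receptive field on the input at this output position is [0 5 3 / 2 7 0]. Elementwise product with the kernel and sum: 0·2 + 5·1 + 2·-2 + 7·-1.

-6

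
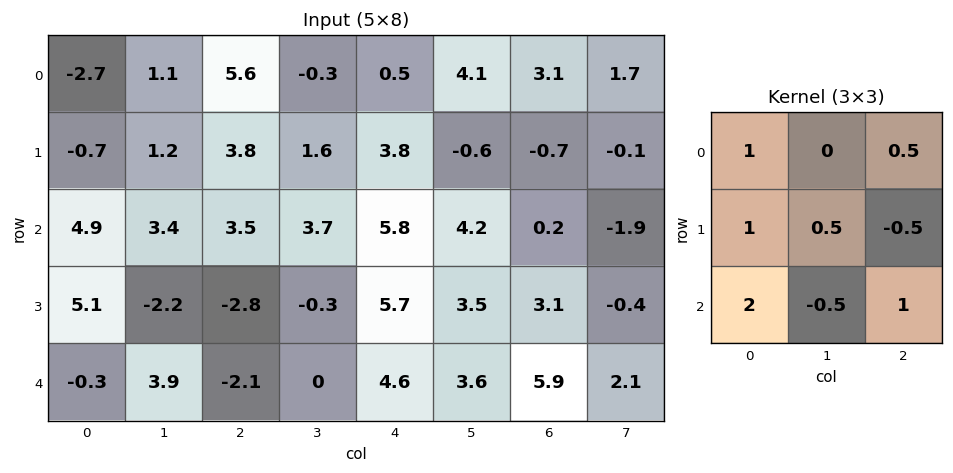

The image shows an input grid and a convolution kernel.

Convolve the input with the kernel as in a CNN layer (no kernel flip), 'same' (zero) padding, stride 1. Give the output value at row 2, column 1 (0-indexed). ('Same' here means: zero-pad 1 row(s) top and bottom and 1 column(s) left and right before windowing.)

The receptive field on the zero-padded input at this output position is [-0.7 1.2 3.8 / 4.9 3.4 3.5 / 5.1 -2.2 -2.8]. Elementwise product with the kernel and sum: -0.7·1 + 3.8·0.5 + 4.9·1 + 3.4·0.5 + 3.5·-0.5 + 5.1·2 + -2.2·-0.5 + -2.8·1.

14.55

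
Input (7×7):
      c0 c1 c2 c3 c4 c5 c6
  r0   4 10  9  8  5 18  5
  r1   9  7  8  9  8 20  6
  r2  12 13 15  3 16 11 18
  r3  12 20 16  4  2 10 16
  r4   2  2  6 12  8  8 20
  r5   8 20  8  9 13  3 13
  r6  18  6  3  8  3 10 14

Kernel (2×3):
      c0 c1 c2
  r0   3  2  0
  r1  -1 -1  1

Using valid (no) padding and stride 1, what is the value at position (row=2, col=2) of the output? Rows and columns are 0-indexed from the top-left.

The receptive field on the input at this output position is [15 3 16 / 16 4 2]. Elementwise product with the kernel and sum: 15·3 + 3·2 + 16·-1 + 4·-1 + 2·1.

33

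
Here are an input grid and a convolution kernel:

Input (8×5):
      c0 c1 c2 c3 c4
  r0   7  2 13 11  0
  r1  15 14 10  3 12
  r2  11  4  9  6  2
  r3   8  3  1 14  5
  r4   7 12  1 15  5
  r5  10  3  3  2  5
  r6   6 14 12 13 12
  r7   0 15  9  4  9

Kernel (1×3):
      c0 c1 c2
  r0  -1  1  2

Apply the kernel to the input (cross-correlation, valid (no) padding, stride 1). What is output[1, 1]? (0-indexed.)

2

The receptive field on the input at this output position is [14 10 3]. Elementwise product with the kernel and sum: 14·-1 + 10·1 + 3·2.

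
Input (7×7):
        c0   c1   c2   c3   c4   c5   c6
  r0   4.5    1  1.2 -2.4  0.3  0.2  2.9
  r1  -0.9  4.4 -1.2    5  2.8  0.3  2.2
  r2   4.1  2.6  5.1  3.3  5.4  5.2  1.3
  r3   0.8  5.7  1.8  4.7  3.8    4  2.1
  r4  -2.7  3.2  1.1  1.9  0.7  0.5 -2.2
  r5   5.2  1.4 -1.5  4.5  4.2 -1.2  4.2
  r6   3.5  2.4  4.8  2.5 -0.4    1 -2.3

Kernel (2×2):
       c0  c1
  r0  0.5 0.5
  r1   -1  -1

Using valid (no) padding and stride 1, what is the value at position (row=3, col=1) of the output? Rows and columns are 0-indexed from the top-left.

The receptive field on the input at this output position is [5.7 1.8 / 3.2 1.1]. Elementwise product with the kernel and sum: 5.7·0.5 + 1.8·0.5 + 3.2·-1 + 1.1·-1.

-0.55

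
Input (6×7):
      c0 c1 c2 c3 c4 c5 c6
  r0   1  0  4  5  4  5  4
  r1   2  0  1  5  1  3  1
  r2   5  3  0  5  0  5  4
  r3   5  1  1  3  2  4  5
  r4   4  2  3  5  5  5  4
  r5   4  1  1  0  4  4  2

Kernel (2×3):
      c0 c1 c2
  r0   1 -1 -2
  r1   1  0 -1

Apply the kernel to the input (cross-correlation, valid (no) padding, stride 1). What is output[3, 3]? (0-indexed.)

-7

The receptive field on the input at this output position is [3 2 4 / 5 5 5]. Elementwise product with the kernel and sum: 3·1 + 2·-1 + 4·-2 + 5·1 + 5·-1.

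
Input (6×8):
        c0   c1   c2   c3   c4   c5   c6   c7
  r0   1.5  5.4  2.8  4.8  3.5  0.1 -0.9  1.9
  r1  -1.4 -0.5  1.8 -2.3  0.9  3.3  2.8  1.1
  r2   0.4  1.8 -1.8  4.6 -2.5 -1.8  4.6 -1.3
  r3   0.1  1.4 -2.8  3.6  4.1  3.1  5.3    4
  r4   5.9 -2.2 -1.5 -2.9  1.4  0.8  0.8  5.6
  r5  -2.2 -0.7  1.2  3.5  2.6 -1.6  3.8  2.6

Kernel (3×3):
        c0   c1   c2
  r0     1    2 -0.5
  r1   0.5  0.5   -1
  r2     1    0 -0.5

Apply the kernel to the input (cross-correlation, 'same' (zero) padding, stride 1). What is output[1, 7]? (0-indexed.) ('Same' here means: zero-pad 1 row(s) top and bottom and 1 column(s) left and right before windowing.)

The receptive field on the zero-padded input at this output position is [-0.9 1.9 0 / 2.8 1.1 0 / 4.6 -1.3 0]. Elementwise product with the kernel and sum: -0.9·1 + 1.9·2 + 0·-0.5 + 2.8·0.5 + 1.1·0.5 + 0·-1 + 4.6·1 + 0·-0.5.

9.45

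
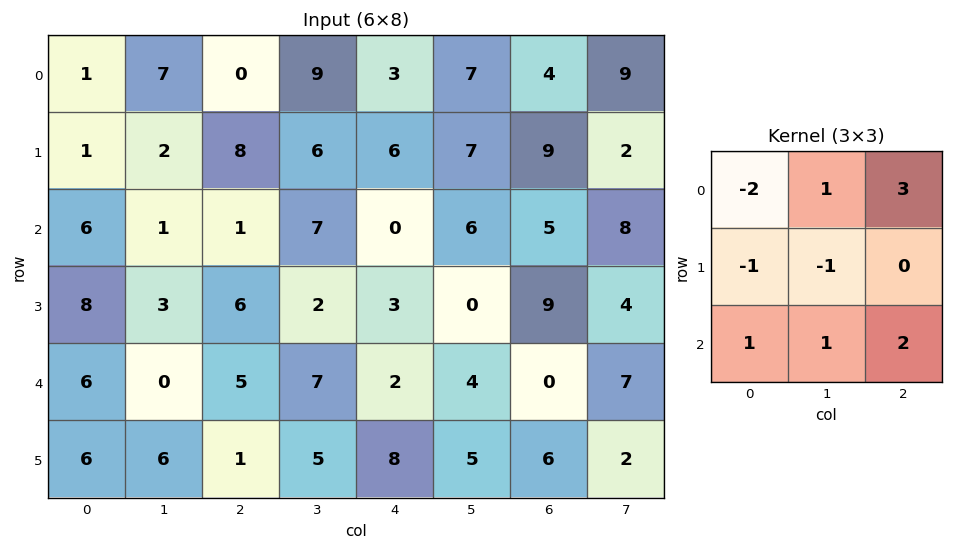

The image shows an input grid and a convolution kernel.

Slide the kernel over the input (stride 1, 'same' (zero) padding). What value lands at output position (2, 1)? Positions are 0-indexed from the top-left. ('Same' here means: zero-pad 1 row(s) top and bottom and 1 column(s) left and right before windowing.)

40

The receptive field on the zero-padded input at this output position is [1 2 8 / 6 1 1 / 8 3 6]. Elementwise product with the kernel and sum: 1·-2 + 2·1 + 8·3 + 6·-1 + 1·-1 + 8·1 + 3·1 + 6·2.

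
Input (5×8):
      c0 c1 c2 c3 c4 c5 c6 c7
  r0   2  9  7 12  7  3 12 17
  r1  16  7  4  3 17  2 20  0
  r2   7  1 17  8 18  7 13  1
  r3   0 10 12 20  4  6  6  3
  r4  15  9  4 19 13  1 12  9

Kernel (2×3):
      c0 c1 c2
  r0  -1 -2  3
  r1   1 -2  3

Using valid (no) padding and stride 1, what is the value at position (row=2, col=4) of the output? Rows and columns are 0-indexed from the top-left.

17

The receptive field on the input at this output position is [18 7 13 / 4 6 6]. Elementwise product with the kernel and sum: 18·-1 + 7·-2 + 13·3 + 4·1 + 6·-2 + 6·3.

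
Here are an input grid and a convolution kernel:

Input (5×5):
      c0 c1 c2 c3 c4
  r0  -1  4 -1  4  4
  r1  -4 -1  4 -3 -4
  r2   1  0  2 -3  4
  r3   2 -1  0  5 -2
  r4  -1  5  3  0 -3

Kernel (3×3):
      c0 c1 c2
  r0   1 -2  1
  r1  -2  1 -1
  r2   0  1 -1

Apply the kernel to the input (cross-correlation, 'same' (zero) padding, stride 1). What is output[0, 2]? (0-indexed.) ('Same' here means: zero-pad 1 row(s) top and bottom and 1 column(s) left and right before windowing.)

The receptive field on the zero-padded input at this output position is [0 0 0 / 4 -1 4 / -1 4 -3]. Elementwise product with the kernel and sum: 0·1 + 0·-2 + 0·1 + 4·-2 + -1·1 + 4·-1 + 4·1 + -3·-1.

-6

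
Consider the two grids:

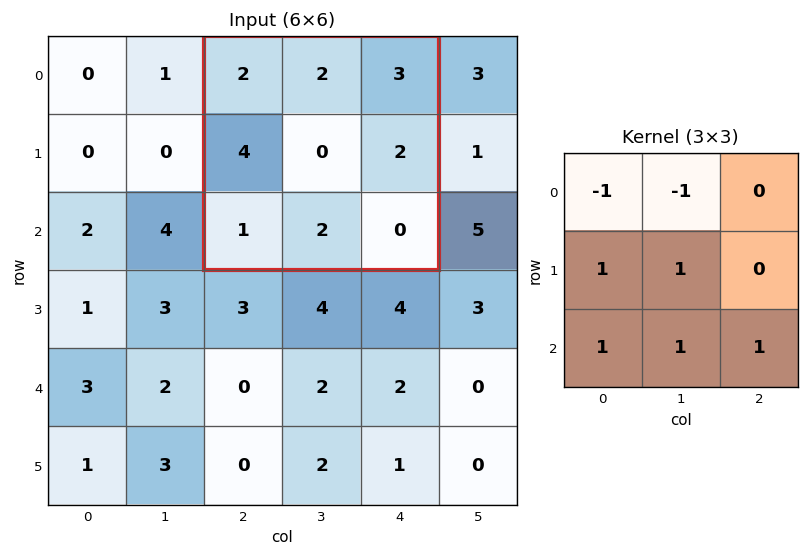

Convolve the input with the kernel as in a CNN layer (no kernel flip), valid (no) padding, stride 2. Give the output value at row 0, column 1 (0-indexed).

The receptive field on the input at this output position is [2 2 3 / 4 0 2 / 1 2 0]. Elementwise product with the kernel and sum: 2·-1 + 2·-1 + 4·1 + 0·1 + 1·1 + 2·1 + 0·1.

3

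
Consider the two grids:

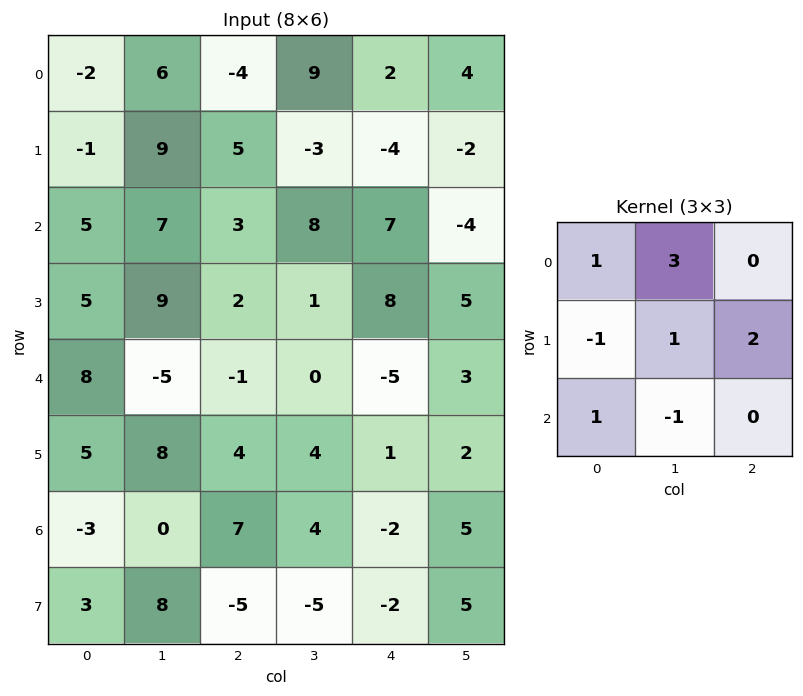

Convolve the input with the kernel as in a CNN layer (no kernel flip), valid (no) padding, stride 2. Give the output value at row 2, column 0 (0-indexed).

1

The receptive field on the input at this output position is [8 -5 -1 / 5 8 4 / -3 0 7]. Elementwise product with the kernel and sum: 8·1 + -5·3 + 5·-1 + 8·1 + 4·2 + -3·1 + 0·-1.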